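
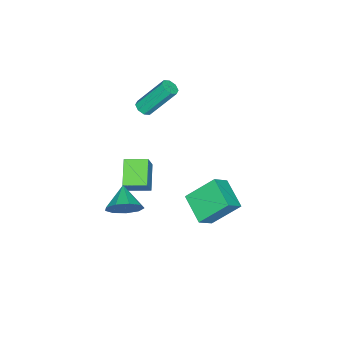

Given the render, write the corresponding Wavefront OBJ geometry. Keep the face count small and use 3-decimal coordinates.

v 1.827 -1.139 -3.23
v 2.396 -1.268 -2.467
v 0.813 -1.821 -2.59
v 2.059 -0.708 -2.404
v 1.613 -0.349 -2.727
v 1.268 -0.36 -3.285
v 1.184 -0.735 -3.818
v 1.401 -1.299 -4.075
v 1.818 -1.787 -3.937
v 2.238 -1.973 -3.468
v 2.467 -1.767 -2.888
v 0.2 4.303 -1.659
v -0.687 3.05 -1.054
v 1.017 4.061 -0.964
v 0.13 2.808 -0.358
v 0.95 3.152 -2.942
v 0.063 1.899 -2.336
v 1.767 2.91 -2.246
v 0.88 1.657 -1.641
v -0.713 -2.56 -4.784
v -1.886 -3.185 -3.968
v -1.211 -1.454 -4.653
v -2.385 -2.08 -3.838
v -0.015 -2.38 -3.642
v -1.189 -3.006 -2.827
v -0.514 -1.275 -3.512
v -1.687 -1.9 -2.696
v -1.771 -2.178 1.213
v -1.354 -1.905 1.17
v -1.933 -0.75 2.863
v -2.349 -1.022 2.907
v -1.646 -1.759 0.97
v -2.225 -0.604 2.664
v -2.011 -1.858 0.913
v -2.59 -0.703 2.606
v -2.235 -2.144 1.032
v -2.814 -0.989 2.725
v -2.187 -2.45 1.257
v -2.766 -1.295 2.95
v -1.895 -2.596 1.456
v -2.474 -1.441 3.15
v -1.53 -2.497 1.514
v -2.109 -1.342 3.207
v -1.306 -2.211 1.395
v -1.885 -1.056 3.088
f 2 1 4
f 2 4 3
f 4 1 5
f 4 5 3
f 5 1 6
f 5 6 3
f 6 1 7
f 6 7 3
f 7 1 8
f 7 8 3
f 8 1 9
f 8 9 3
f 9 1 10
f 9 10 3
f 10 1 11
f 10 11 3
f 11 1 2
f 11 2 3
f 13 15 12
f 16 13 12
f 12 15 14
f 14 16 12
f 13 19 15
f 17 13 16
f 17 19 13
f 15 19 14
f 18 16 14
f 14 19 18
f 18 17 16
f 19 17 18
f 21 23 20
f 24 21 20
f 20 23 22
f 22 24 20
f 21 27 23
f 25 21 24
f 25 27 21
f 23 27 22
f 26 24 22
f 22 27 26
f 26 25 24
f 27 25 26
f 29 28 32
f 29 32 30
f 30 32 33
f 30 33 31
f 32 28 34
f 32 34 33
f 33 34 35
f 33 35 31
f 34 28 36
f 34 36 35
f 35 36 37
f 35 37 31
f 36 28 38
f 36 38 37
f 37 38 39
f 37 39 31
f 38 28 40
f 38 40 39
f 39 40 41
f 39 41 31
f 40 28 42
f 40 42 41
f 41 42 43
f 41 43 31
f 42 28 44
f 42 44 43
f 43 44 45
f 43 45 31
f 44 28 29
f 44 29 45
f 45 29 30
f 45 30 31



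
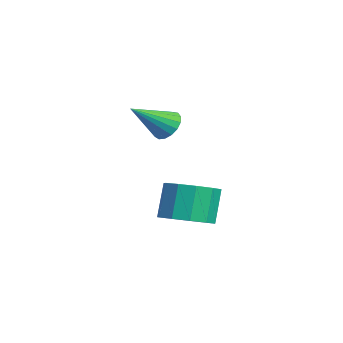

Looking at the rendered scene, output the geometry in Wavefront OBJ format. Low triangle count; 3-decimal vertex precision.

v 0.143 3.531 -3.132
v 1.057 4.091 -2.934
v 0.51 4.45 -1.43
v -0.403 3.889 -1.628
v 0.606 4.515 -3.199
v 0.059 4.874 -1.695
v -0.022 4.564 -3.438
v -0.568 4.922 -1.934
v -0.586 4.217 -3.561
v -1.133 4.576 -2.057
v -0.872 3.609 -3.52
v -1.419 3.968 -2.016
v -0.77 2.97 -3.33
v -1.317 3.329 -1.826
v -0.319 2.546 -3.065
v -0.866 2.905 -1.561
v 0.308 2.498 -2.826
v -0.238 2.856 -1.322
v 0.873 2.844 -2.703
v 0.326 3.203 -1.199
v 1.159 3.452 -2.744
v 0.612 3.811 -1.24
v -0.429 2.953 1.486
v 0.085 2.763 1.019
v 0.009 1.507 2.554
v 0.246 2.974 1.238
v 0.253 3.18 1.514
v 0.104 3.334 1.784
v -0.168 3.401 1.985
v -0.5 3.365 2.072
v -0.815 3.234 2.025
v -1.042 3.039 1.854
v -1.129 2.824 1.599
v -1.055 2.639 1.318
v -0.838 2.525 1.075
v -0.528 2.509 0.927
v -0.194 2.595 0.906
f 2 1 5
f 2 5 3
f 3 5 6
f 3 6 4
f 5 1 7
f 5 7 6
f 6 7 8
f 6 8 4
f 7 1 9
f 7 9 8
f 8 9 10
f 8 10 4
f 9 1 11
f 9 11 10
f 10 11 12
f 10 12 4
f 11 1 13
f 11 13 12
f 12 13 14
f 12 14 4
f 13 1 15
f 13 15 14
f 14 15 16
f 14 16 4
f 15 1 17
f 15 17 16
f 16 17 18
f 16 18 4
f 17 1 19
f 17 19 18
f 18 19 20
f 18 20 4
f 19 1 21
f 19 21 20
f 20 21 22
f 20 22 4
f 21 1 2
f 21 2 22
f 22 2 3
f 22 3 4
f 24 23 26
f 24 26 25
f 26 23 27
f 26 27 25
f 27 23 28
f 27 28 25
f 28 23 29
f 28 29 25
f 29 23 30
f 29 30 25
f 30 23 31
f 30 31 25
f 31 23 32
f 31 32 25
f 32 23 33
f 32 33 25
f 33 23 34
f 33 34 25
f 34 23 35
f 34 35 25
f 35 23 36
f 35 36 25
f 36 23 37
f 36 37 25
f 37 23 24
f 37 24 25



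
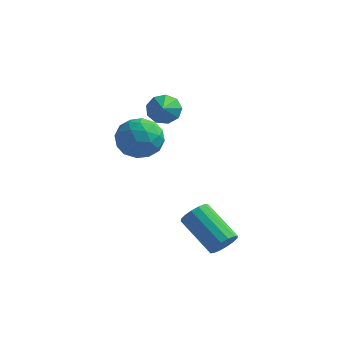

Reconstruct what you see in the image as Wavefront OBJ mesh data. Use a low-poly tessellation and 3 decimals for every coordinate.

v -1.506 0.441 -1.347
v -0.387 0.727 -1.418
v -1.033 -1.227 -0.642
v 0.086 -0.941 -0.713
v -0.6 -0.41 0.053
v -0.892 0.621 -0.383
v -0.528 -1.121 -1.677
v -0.82 -0.09 -2.113
v 0.217 -0.238 -1.622
v 0.173 0.202 -0.553
v -1.593 -0.702 -1.507
v -1.637 -0.262 -0.438
v -0.988 0.73 -1.444
v -0.432 -1.23 -0.616
v -0.835 -0.918 -0.165
v -0.178 -0.75 -0.207
v -1.284 0.668 -0.836
v -0.627 0.836 -0.878
v -0.752 0.168 -0.013
v -0.793 -1.336 -1.182
v -0.136 -1.168 -1.224
v -1.242 0.25 -1.853
v -0.585 0.418 -1.895
v -0.668 -0.668 -2.047
v 0.024 0.332 -1.606
v 0.302 -0.649 -1.192
v -0.058 -0.755 -1.759
v -0.23 -0.149 -2.015
v -0.002 0.59 -0.978
v 0.276 -0.39 -0.564
v -0.126 -0.079 -0.114
v -0.298 0.527 -0.37
v 0.353 0.023 -1.098
v -1.696 -0.11 -1.496
v -1.418 -1.09 -1.082
v -1.122 -1.027 -1.69
v -1.294 -0.421 -1.946
v -1.722 0.149 -0.868
v -1.444 -0.832 -0.454
v -1.19 -0.351 -0.045
v -1.362 0.255 -0.301
v -1.773 -0.523 -0.962
v 4.487 -3.563 -4.396
v 4.845 -2.947 -4.293
v 3.21 -2.18 -3.221
v 2.853 -2.797 -3.324
v 4.658 -2.898 -4.612
v 3.023 -2.131 -3.54
v 4.426 -3.028 -4.873
v 2.791 -2.261 -3.801
v 4.211 -3.301 -5.006
v 2.576 -2.534 -3.935
v 4.069 -3.644 -4.976
v 2.434 -2.877 -3.905
v 4.04 -3.966 -4.791
v 2.405 -3.199 -3.719
v 4.13 -4.18 -4.499
v 2.495 -3.413 -3.427
v 4.317 -4.229 -4.18
v 2.682 -3.462 -3.108
v 4.549 -4.099 -3.919
v 2.914 -3.332 -2.847
v 4.764 -3.826 -3.785
v 3.129 -3.059 -2.714
v 4.906 -3.483 -3.815
v 3.271 -2.716 -2.744
v 4.935 -3.161 -4.001
v 3.3 -2.394 -2.929
v 0.608 -0.666 1.321
v 1.29 -0.67 0.943
v 1.032 -1.814 2.099
v 1.324 -0.363 1.377
v 1.023 -0.197 1.786
v 0.528 -0.251 1.976
v 0.07 -0.499 1.86
v -0.136 -0.826 1.492
v 0.006 -1.077 1.043
v 0.429 -1.137 0.725
v 0.937 -0.976 0.685
f 1 38 17
f 38 12 41
f 17 41 6
f 38 41 17
f 1 17 13
f 17 6 18
f 13 18 2
f 17 18 13
f 1 13 22
f 13 2 23
f 22 23 8
f 13 23 22
f 1 22 34
f 22 8 37
f 34 37 11
f 22 37 34
f 1 34 38
f 34 11 42
f 38 42 12
f 34 42 38
f 2 18 29
f 18 6 32
f 29 32 10
f 18 32 29
f 6 41 19
f 41 12 40
f 19 40 5
f 41 40 19
f 12 42 39
f 42 11 35
f 39 35 3
f 42 35 39
f 11 37 36
f 37 8 24
f 36 24 7
f 37 24 36
f 8 23 28
f 23 2 25
f 28 25 9
f 23 25 28
f 4 30 16
f 30 10 31
f 16 31 5
f 30 31 16
f 4 16 14
f 16 5 15
f 14 15 3
f 16 15 14
f 4 14 21
f 14 3 20
f 21 20 7
f 14 20 21
f 4 21 26
f 21 7 27
f 26 27 9
f 21 27 26
f 4 26 30
f 26 9 33
f 30 33 10
f 26 33 30
f 5 31 19
f 31 10 32
f 19 32 6
f 31 32 19
f 3 15 39
f 15 5 40
f 39 40 12
f 15 40 39
f 7 20 36
f 20 3 35
f 36 35 11
f 20 35 36
f 9 27 28
f 27 7 24
f 28 24 8
f 27 24 28
f 10 33 29
f 33 9 25
f 29 25 2
f 33 25 29
f 44 43 47
f 44 47 45
f 45 47 48
f 45 48 46
f 47 43 49
f 47 49 48
f 48 49 50
f 48 50 46
f 49 43 51
f 49 51 50
f 50 51 52
f 50 52 46
f 51 43 53
f 51 53 52
f 52 53 54
f 52 54 46
f 53 43 55
f 53 55 54
f 54 55 56
f 54 56 46
f 55 43 57
f 55 57 56
f 56 57 58
f 56 58 46
f 57 43 59
f 57 59 58
f 58 59 60
f 58 60 46
f 59 43 61
f 59 61 60
f 60 61 62
f 60 62 46
f 61 43 63
f 61 63 62
f 62 63 64
f 62 64 46
f 63 43 65
f 63 65 64
f 64 65 66
f 64 66 46
f 65 43 67
f 65 67 66
f 66 67 68
f 66 68 46
f 67 43 44
f 67 44 68
f 68 44 45
f 68 45 46
f 70 69 72
f 70 72 71
f 72 69 73
f 72 73 71
f 73 69 74
f 73 74 71
f 74 69 75
f 74 75 71
f 75 69 76
f 75 76 71
f 76 69 77
f 76 77 71
f 77 69 78
f 77 78 71
f 78 69 79
f 78 79 71
f 79 69 70
f 79 70 71



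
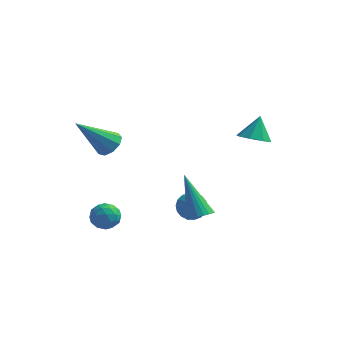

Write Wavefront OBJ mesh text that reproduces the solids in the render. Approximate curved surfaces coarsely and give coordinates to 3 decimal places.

v -2.244 -1.96 2.379
v -1.76 -1.852 2.814
v -3.396 -2.76 3.861
v -2.033 -1.493 2.795
v -2.405 -1.353 2.582
v -2.702 -1.497 2.273
v -2.785 -1.857 2.015
v -2.615 -2.266 1.926
v -2.271 -2.532 2.05
v -1.915 -2.53 2.327
v -1.713 -2.262 2.629
v 2.732 2.133 1.18
v 3.488 2.092 1.12
v 2.848 2.727 2.24
v 3.272 2.573 0.875
v 2.739 2.796 0.808
v 2.202 2.631 0.96
v 1.975 2.175 1.24
v 2.192 1.694 1.486
v 2.725 1.471 1.552
v 3.262 1.635 1.401
v 1.489 -1.66 -1.426
v 2.007 -1.694 -1.125
v 0.531 -0.76 0.326
v 2.024 -1.469 -1.232
v 1.948 -1.277 -1.372
v 1.792 -1.152 -1.521
v 1.585 -1.114 -1.654
v 1.36 -1.171 -1.748
v 1.158 -1.312 -1.786
v 1.014 -1.514 -1.761
v 0.951 -1.741 -1.679
v 0.981 -1.954 -1.552
v 1.099 -2.116 -1.404
v 1.285 -2.2 -1.26
v 1.506 -2.19 -1.144
v 1.724 -2.089 -1.077
v 1.901 -1.913 -1.07
v -2.389 -2.283 -0.962
v -1.762 -2.282 -1.26
v -2.718 -3.098 -1.66
v -2.091 -3.097 -1.958
v -2.166 -3.328 -1.308
v -1.963 -2.824 -0.876
v -2.517 -2.556 -2.044
v -2.314 -2.052 -1.612
v -1.841 -2.45 -1.928
v -1.624 -2.928 -1.473
v -2.856 -2.452 -1.447
v -2.639 -2.93 -0.992
v -2.046 -2.211 -1.05
v -2.434 -3.169 -1.87
v -2.478 -3.305 -1.488
v -2.109 -3.304 -1.663
v -2.164 -2.53 -0.824
v -1.796 -2.529 -0.999
v -2.034 -3.144 -1.027
v -2.684 -2.851 -1.921
v -2.316 -2.85 -2.096
v -2.371 -2.076 -1.257
v -2.002 -2.075 -1.432
v -2.446 -2.236 -1.893
v -1.724 -2.309 -1.617
v -1.918 -2.788 -2.028
v -2.169 -2.47 -2.078
v -2.049 -2.174 -1.825
v -1.597 -2.59 -1.35
v -1.791 -3.069 -1.76
v -1.835 -3.205 -1.378
v -1.715 -2.908 -1.125
v -1.644 -2.689 -1.743
v -2.689 -2.311 -1.16
v -2.883 -2.79 -1.57
v -2.765 -2.472 -1.795
v -2.645 -2.175 -1.542
v -2.562 -2.592 -0.892
v -2.756 -3.071 -1.303
v -2.431 -3.206 -1.095
v -2.311 -2.91 -0.842
v -2.836 -2.691 -1.177
v 0.486 0.564 -2.422
v 0.922 0.47 -2.974
v 1.194 -0.284 -1.718
v 1.056 0.711 -2.819
v 1.077 0.922 -2.585
v 0.981 1.063 -2.319
v 0.787 1.105 -2.073
v 0.533 1.039 -1.896
v 0.27 0.88 -1.824
v 0.05 0.658 -1.87
v -0.084 0.418 -2.025
v -0.105 0.206 -2.259
v -0.009 0.066 -2.525
v 0.185 0.024 -2.771
v 0.439 0.089 -2.947
v 0.702 0.248 -3.02
f 2 1 4
f 2 4 3
f 4 1 5
f 4 5 3
f 5 1 6
f 5 6 3
f 6 1 7
f 6 7 3
f 7 1 8
f 7 8 3
f 8 1 9
f 8 9 3
f 9 1 10
f 9 10 3
f 10 1 11
f 10 11 3
f 11 1 2
f 11 2 3
f 13 12 15
f 13 15 14
f 15 12 16
f 15 16 14
f 16 12 17
f 16 17 14
f 17 12 18
f 17 18 14
f 18 12 19
f 18 19 14
f 19 12 20
f 19 20 14
f 20 12 21
f 20 21 14
f 21 12 13
f 21 13 14
f 23 22 25
f 23 25 24
f 25 22 26
f 25 26 24
f 26 22 27
f 26 27 24
f 27 22 28
f 27 28 24
f 28 22 29
f 28 29 24
f 29 22 30
f 29 30 24
f 30 22 31
f 30 31 24
f 31 22 32
f 31 32 24
f 32 22 33
f 32 33 24
f 33 22 34
f 33 34 24
f 34 22 35
f 34 35 24
f 35 22 36
f 35 36 24
f 36 22 37
f 36 37 24
f 37 22 38
f 37 38 24
f 38 22 23
f 38 23 24
f 39 76 55
f 76 50 79
f 55 79 44
f 76 79 55
f 39 55 51
f 55 44 56
f 51 56 40
f 55 56 51
f 39 51 60
f 51 40 61
f 60 61 46
f 51 61 60
f 39 60 72
f 60 46 75
f 72 75 49
f 60 75 72
f 39 72 76
f 72 49 80
f 76 80 50
f 72 80 76
f 40 56 67
f 56 44 70
f 67 70 48
f 56 70 67
f 44 79 57
f 79 50 78
f 57 78 43
f 79 78 57
f 50 80 77
f 80 49 73
f 77 73 41
f 80 73 77
f 49 75 74
f 75 46 62
f 74 62 45
f 75 62 74
f 46 61 66
f 61 40 63
f 66 63 47
f 61 63 66
f 42 68 54
f 68 48 69
f 54 69 43
f 68 69 54
f 42 54 52
f 54 43 53
f 52 53 41
f 54 53 52
f 42 52 59
f 52 41 58
f 59 58 45
f 52 58 59
f 42 59 64
f 59 45 65
f 64 65 47
f 59 65 64
f 42 64 68
f 64 47 71
f 68 71 48
f 64 71 68
f 43 69 57
f 69 48 70
f 57 70 44
f 69 70 57
f 41 53 77
f 53 43 78
f 77 78 50
f 53 78 77
f 45 58 74
f 58 41 73
f 74 73 49
f 58 73 74
f 47 65 66
f 65 45 62
f 66 62 46
f 65 62 66
f 48 71 67
f 71 47 63
f 67 63 40
f 71 63 67
f 82 81 84
f 82 84 83
f 84 81 85
f 84 85 83
f 85 81 86
f 85 86 83
f 86 81 87
f 86 87 83
f 87 81 88
f 87 88 83
f 88 81 89
f 88 89 83
f 89 81 90
f 89 90 83
f 90 81 91
f 90 91 83
f 91 81 92
f 91 92 83
f 92 81 93
f 92 93 83
f 93 81 94
f 93 94 83
f 94 81 95
f 94 95 83
f 95 81 96
f 95 96 83
f 96 81 82
f 96 82 83



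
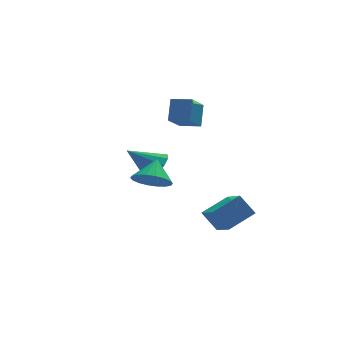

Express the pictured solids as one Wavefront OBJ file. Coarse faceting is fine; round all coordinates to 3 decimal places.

v 2.411 -3.346 -2.436
v 2.464 -5.227 -1.335
v 1.776 -2.775 -1.429
v 1.828 -4.656 -0.329
v 3.892 -2.904 -1.751
v 3.944 -4.785 -0.651
v 3.256 -2.333 -0.745
v 3.309 -4.214 0.356
v 0.39 0.832 0.186
v 0.889 0.407 0.901
v -1.07 1.148 1.394
v 1.018 0.938 0.918
v 0.947 1.435 0.703
v 0.7 1.741 0.324
v 0.354 1.759 -0.099
v 0.019 1.482 -0.431
v -0.198 0.999 -0.567
v -0.228 0.463 -0.464
v -0.063 0.045 -0.154
v 0.247 -0.124 0.263
v 0.601 0.011 0.657
v 1.122 1.212 3.259
v 1.463 1.992 4.396
v 2.045 2.383 2.18
v 2.385 3.162 3.317
v 2.095 0.578 3.403
v 2.435 1.357 4.54
v 3.017 1.748 2.324
v 3.358 2.528 3.461
v -1.118 -4.164 2.019
v -0.171 -4.253 1.596
v -0.602 -3.256 2.981
v -0.356 -3.9 1.362
v -0.691 -3.598 1.257
v -1.111 -3.409 1.303
v -1.532 -3.369 1.491
v -1.871 -3.487 1.784
v -2.061 -3.739 2.122
v -2.064 -4.075 2.441
v -1.879 -4.428 2.676
v -1.544 -4.73 2.78
v -1.124 -4.919 2.734
v -0.703 -4.959 2.546
v -0.364 -4.841 2.254
v -0.174 -4.589 1.915
f 2 4 1
f 5 2 1
f 1 4 3
f 3 5 1
f 2 8 4
f 6 2 5
f 6 8 2
f 4 8 3
f 7 5 3
f 3 8 7
f 7 6 5
f 8 6 7
f 10 9 12
f 10 12 11
f 12 9 13
f 12 13 11
f 13 9 14
f 13 14 11
f 14 9 15
f 14 15 11
f 15 9 16
f 15 16 11
f 16 9 17
f 16 17 11
f 17 9 18
f 17 18 11
f 18 9 19
f 18 19 11
f 19 9 20
f 19 20 11
f 20 9 21
f 20 21 11
f 21 9 10
f 21 10 11
f 23 25 22
f 26 23 22
f 22 25 24
f 24 26 22
f 23 29 25
f 27 23 26
f 27 29 23
f 25 29 24
f 28 26 24
f 24 29 28
f 28 27 26
f 29 27 28
f 31 30 33
f 31 33 32
f 33 30 34
f 33 34 32
f 34 30 35
f 34 35 32
f 35 30 36
f 35 36 32
f 36 30 37
f 36 37 32
f 37 30 38
f 37 38 32
f 38 30 39
f 38 39 32
f 39 30 40
f 39 40 32
f 40 30 41
f 40 41 32
f 41 30 42
f 41 42 32
f 42 30 43
f 42 43 32
f 43 30 44
f 43 44 32
f 44 30 45
f 44 45 32
f 45 30 31
f 45 31 32



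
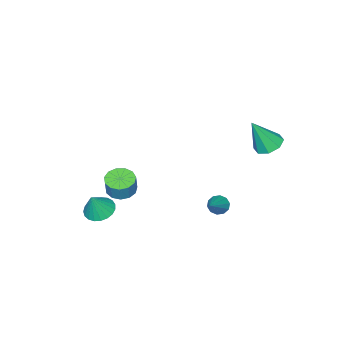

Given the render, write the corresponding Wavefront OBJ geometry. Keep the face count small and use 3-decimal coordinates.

v -3.172 3.046 2.608
v -2.556 3.545 2.5
v -2.468 2.534 4.252
v -3.027 3.813 2.785
v -3.583 3.631 2.966
v -3.898 3.107 2.938
v -3.788 2.547 2.717
v -3.317 2.279 2.431
v -2.761 2.46 2.25
v -2.446 2.985 2.278
v 2.784 -2.478 -1.5
v 3.254 -3.101 -1.716
v 3.356 -2.462 -0.3
v 3.441 -2.836 -1.809
v 3.515 -2.51 -1.848
v 3.462 -2.178 -1.827
v 3.291 -1.898 -1.75
v 3.034 -1.718 -1.629
v 2.732 -1.67 -1.486
v 2.44 -1.761 -1.346
v 2.207 -1.976 -1.232
v 2.074 -2.278 -1.165
v 2.064 -2.615 -1.155
v 2.178 -2.927 -1.206
v 2.397 -3.163 -1.307
v 2.683 -3.279 -1.442
v 2.986 -3.257 -1.586
v -0.445 2.247 -0.674
v -0.138 1.806 -0.83
v 0.965 2.853 0.394
v -0.078 2.063 -1.054
v -0.159 2.39 -1.133
v -0.349 2.663 -1.037
v -0.576 2.777 -0.801
v -0.753 2.689 -0.517
v -0.813 2.432 -0.293
v -0.732 2.105 -0.214
v -0.542 1.832 -0.311
v -0.315 1.718 -0.546
v 0.204 -3.428 -1.944
v 0.615 -4.103 -1.937
v 0.886 -3.927 -0.949
v 0.476 -3.252 -0.956
v 0.897 -3.785 -2.071
v 1.169 -3.61 -1.083
v 0.959 -3.355 -2.165
v 1.231 -3.179 -1.176
v 0.782 -2.947 -2.188
v 1.053 -2.772 -1.2
v 0.421 -2.692 -2.134
v 0.692 -2.517 -1.146
v -0.009 -2.671 -2.02
v 0.263 -2.495 -1.032
v -0.371 -2.89 -1.882
v -0.099 -2.714 -0.893
v -0.55 -3.28 -1.763
v -0.279 -3.104 -0.775
v -0.49 -3.716 -1.702
v -0.219 -3.541 -0.714
v -0.21 -4.062 -1.718
v 0.062 -3.886 -0.73
v 0.202 -4.206 -1.806
v 0.474 -4.03 -0.817
f 2 1 4
f 2 4 3
f 4 1 5
f 4 5 3
f 5 1 6
f 5 6 3
f 6 1 7
f 6 7 3
f 7 1 8
f 7 8 3
f 8 1 9
f 8 9 3
f 9 1 10
f 9 10 3
f 10 1 2
f 10 2 3
f 12 11 14
f 12 14 13
f 14 11 15
f 14 15 13
f 15 11 16
f 15 16 13
f 16 11 17
f 16 17 13
f 17 11 18
f 17 18 13
f 18 11 19
f 18 19 13
f 19 11 20
f 19 20 13
f 20 11 21
f 20 21 13
f 21 11 22
f 21 22 13
f 22 11 23
f 22 23 13
f 23 11 24
f 23 24 13
f 24 11 25
f 24 25 13
f 25 11 26
f 25 26 13
f 26 11 27
f 26 27 13
f 27 11 12
f 27 12 13
f 29 28 31
f 29 31 30
f 31 28 32
f 31 32 30
f 32 28 33
f 32 33 30
f 33 28 34
f 33 34 30
f 34 28 35
f 34 35 30
f 35 28 36
f 35 36 30
f 36 28 37
f 36 37 30
f 37 28 38
f 37 38 30
f 38 28 39
f 38 39 30
f 39 28 29
f 39 29 30
f 41 40 44
f 41 44 42
f 42 44 45
f 42 45 43
f 44 40 46
f 44 46 45
f 45 46 47
f 45 47 43
f 46 40 48
f 46 48 47
f 47 48 49
f 47 49 43
f 48 40 50
f 48 50 49
f 49 50 51
f 49 51 43
f 50 40 52
f 50 52 51
f 51 52 53
f 51 53 43
f 52 40 54
f 52 54 53
f 53 54 55
f 53 55 43
f 54 40 56
f 54 56 55
f 55 56 57
f 55 57 43
f 56 40 58
f 56 58 57
f 57 58 59
f 57 59 43
f 58 40 60
f 58 60 59
f 59 60 61
f 59 61 43
f 60 40 62
f 60 62 61
f 61 62 63
f 61 63 43
f 62 40 41
f 62 41 63
f 63 41 42
f 63 42 43



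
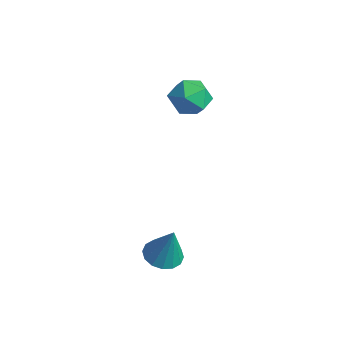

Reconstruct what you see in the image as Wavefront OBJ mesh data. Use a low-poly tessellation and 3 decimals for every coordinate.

v 1.976 -3.18 -1.022
v 2.539 -2.919 -1.218
v 2.384 -3.06 0.302
v 2.331 -2.658 -1.178
v 2.028 -2.536 -1.096
v 1.711 -2.587 -0.994
v 1.466 -2.797 -0.899
v 1.357 -3.109 -0.838
v 1.414 -3.44 -0.825
v 1.622 -3.702 -0.866
v 1.925 -3.824 -0.948
v 2.242 -3.773 -1.05
v 2.487 -3.563 -1.144
v 2.596 -3.251 -1.206
v -1.566 1.245 2.009
v -1.138 0.56 2.063
v -2.662 0.58 2.277
v -2.234 -0.105 2.331
v -2.147 0.472 2.893
v -1.47 0.883 2.727
v -2.33 0.257 1.613
v -1.653 0.668 1.447
v -1.61 -0.051 1.819
v -1.497 0.082 2.609
v -2.303 1.058 1.731
v -2.19 1.191 2.521
f 2 1 4
f 2 4 3
f 4 1 5
f 4 5 3
f 5 1 6
f 5 6 3
f 6 1 7
f 6 7 3
f 7 1 8
f 7 8 3
f 8 1 9
f 8 9 3
f 9 1 10
f 9 10 3
f 10 1 11
f 10 11 3
f 11 1 12
f 11 12 3
f 12 1 13
f 12 13 3
f 13 1 14
f 13 14 3
f 14 1 2
f 14 2 3
f 15 26 20
f 15 20 16
f 15 16 22
f 15 22 25
f 15 25 26
f 16 20 24
f 20 26 19
f 26 25 17
f 25 22 21
f 22 16 23
f 18 24 19
f 18 19 17
f 18 17 21
f 18 21 23
f 18 23 24
f 19 24 20
f 17 19 26
f 21 17 25
f 23 21 22
f 24 23 16



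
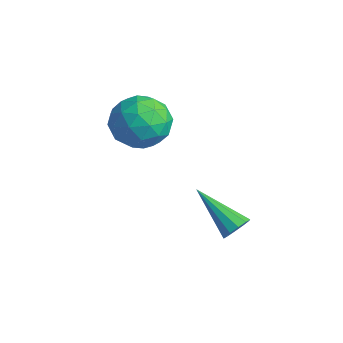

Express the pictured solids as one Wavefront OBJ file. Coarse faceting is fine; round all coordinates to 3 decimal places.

v -2.705 -1.693 1.649
v -2.19 -2.29 1.07
v -4.05 -2.33 1.11
v -3.535 -2.927 0.531
v -3.511 -3.047 1.501
v -2.68 -2.653 1.834
v -3.56 -1.967 0.346
v -2.729 -1.573 0.679
v -2.719 -2.459 0.264
v -2.689 -3.126 0.978
v -3.551 -1.494 1.202
v -3.521 -2.161 1.916
v -2.33 -1.936 1.406
v -3.91 -2.684 0.774
v -3.896 -2.755 1.344
v -3.594 -3.106 1.003
v -2.617 -2.149 1.856
v -2.315 -2.5 1.515
v -3.091 -2.945 1.769
v -3.925 -2.12 0.665
v -3.623 -2.471 0.324
v -2.646 -1.514 1.177
v -2.344 -1.865 0.836
v -3.149 -1.675 0.411
v -2.338 -2.386 0.593
v -3.128 -2.76 0.276
v -3.143 -2.196 0.167
v -2.654 -1.964 0.363
v -2.32 -2.778 1.012
v -3.11 -3.152 0.696
v -3.096 -3.223 1.266
v -2.608 -2.991 1.462
v -2.631 -2.877 0.539
v -3.13 -1.468 1.484
v -3.92 -1.842 1.168
v -3.632 -1.629 0.718
v -3.144 -1.397 0.914
v -3.112 -1.86 1.904
v -3.902 -2.234 1.587
v -3.586 -2.656 1.817
v -3.097 -2.424 2.013
v -3.609 -1.743 1.641
v -0.275 -0.918 -2.296
v -0.035 -1.317 -2.113
v -1.705 -1.342 -1.344
v 0.02 -1.078 -1.925
v -0.038 -0.778 -1.878
v -0.186 -0.532 -1.991
v -0.368 -0.433 -2.22
v -0.514 -0.519 -2.479
v -0.569 -0.758 -2.667
v -0.511 -1.058 -2.714
v -0.363 -1.304 -2.601
v -0.181 -1.404 -2.371
f 1 38 17
f 38 12 41
f 17 41 6
f 38 41 17
f 1 17 13
f 17 6 18
f 13 18 2
f 17 18 13
f 1 13 22
f 13 2 23
f 22 23 8
f 13 23 22
f 1 22 34
f 22 8 37
f 34 37 11
f 22 37 34
f 1 34 38
f 34 11 42
f 38 42 12
f 34 42 38
f 2 18 29
f 18 6 32
f 29 32 10
f 18 32 29
f 6 41 19
f 41 12 40
f 19 40 5
f 41 40 19
f 12 42 39
f 42 11 35
f 39 35 3
f 42 35 39
f 11 37 36
f 37 8 24
f 36 24 7
f 37 24 36
f 8 23 28
f 23 2 25
f 28 25 9
f 23 25 28
f 4 30 16
f 30 10 31
f 16 31 5
f 30 31 16
f 4 16 14
f 16 5 15
f 14 15 3
f 16 15 14
f 4 14 21
f 14 3 20
f 21 20 7
f 14 20 21
f 4 21 26
f 21 7 27
f 26 27 9
f 21 27 26
f 4 26 30
f 26 9 33
f 30 33 10
f 26 33 30
f 5 31 19
f 31 10 32
f 19 32 6
f 31 32 19
f 3 15 39
f 15 5 40
f 39 40 12
f 15 40 39
f 7 20 36
f 20 3 35
f 36 35 11
f 20 35 36
f 9 27 28
f 27 7 24
f 28 24 8
f 27 24 28
f 10 33 29
f 33 9 25
f 29 25 2
f 33 25 29
f 44 43 46
f 44 46 45
f 46 43 47
f 46 47 45
f 47 43 48
f 47 48 45
f 48 43 49
f 48 49 45
f 49 43 50
f 49 50 45
f 50 43 51
f 50 51 45
f 51 43 52
f 51 52 45
f 52 43 53
f 52 53 45
f 53 43 54
f 53 54 45
f 54 43 44
f 54 44 45



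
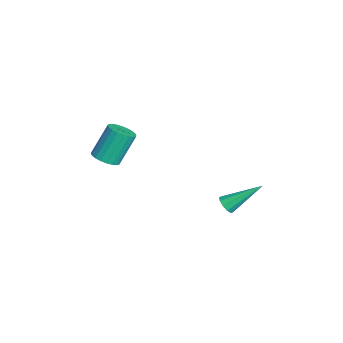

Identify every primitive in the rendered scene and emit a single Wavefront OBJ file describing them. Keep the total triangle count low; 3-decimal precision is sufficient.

v 3.416 1.937 -1.856
v 3.611 2.212 -2.239
v 3.444 3.523 -0.704
v 3.297 2.23 -2.256
v 3.028 2.137 -2.121
v 2.907 1.967 -1.884
v 2.981 1.786 -1.637
v 3.22 1.663 -1.473
v 3.535 1.644 -1.456
v 3.803 1.738 -1.592
v 3.924 1.908 -1.828
v 3.85 2.089 -2.075
v 1.933 -3.175 0.606
v 2.312 -3.63 0.961
v 1.885 -2.84 2.428
v 1.507 -2.385 2.074
v 2.503 -3.423 0.906
v 2.077 -2.634 2.373
v 2.596 -3.174 0.798
v 2.169 -2.384 2.266
v 2.574 -2.925 0.658
v 2.148 -2.135 2.125
v 2.442 -2.719 0.509
v 2.015 -1.929 1.976
v 2.221 -2.591 0.376
v 1.795 -1.802 1.844
v 1.951 -2.565 0.284
v 1.524 -1.776 1.751
v 1.678 -2.644 0.247
v 1.251 -1.855 1.714
v 1.449 -2.815 0.272
v 1.022 -2.026 1.739
v 1.303 -3.048 0.355
v 0.877 -2.259 1.822
v 1.267 -3.303 0.482
v 0.84 -2.514 1.949
v 1.346 -3.536 0.63
v 0.919 -2.746 2.097
v 1.526 -3.706 0.774
v 1.1 -2.917 2.241
v 1.777 -3.784 0.889
v 1.35 -2.995 2.356
v 2.055 -3.757 0.955
v 1.628 -2.968 2.423
f 2 1 4
f 2 4 3
f 4 1 5
f 4 5 3
f 5 1 6
f 5 6 3
f 6 1 7
f 6 7 3
f 7 1 8
f 7 8 3
f 8 1 9
f 8 9 3
f 9 1 10
f 9 10 3
f 10 1 11
f 10 11 3
f 11 1 12
f 11 12 3
f 12 1 2
f 12 2 3
f 14 13 17
f 14 17 15
f 15 17 18
f 15 18 16
f 17 13 19
f 17 19 18
f 18 19 20
f 18 20 16
f 19 13 21
f 19 21 20
f 20 21 22
f 20 22 16
f 21 13 23
f 21 23 22
f 22 23 24
f 22 24 16
f 23 13 25
f 23 25 24
f 24 25 26
f 24 26 16
f 25 13 27
f 25 27 26
f 26 27 28
f 26 28 16
f 27 13 29
f 27 29 28
f 28 29 30
f 28 30 16
f 29 13 31
f 29 31 30
f 30 31 32
f 30 32 16
f 31 13 33
f 31 33 32
f 32 33 34
f 32 34 16
f 33 13 35
f 33 35 34
f 34 35 36
f 34 36 16
f 35 13 37
f 35 37 36
f 36 37 38
f 36 38 16
f 37 13 39
f 37 39 38
f 38 39 40
f 38 40 16
f 39 13 41
f 39 41 40
f 40 41 42
f 40 42 16
f 41 13 43
f 41 43 42
f 42 43 44
f 42 44 16
f 43 13 14
f 43 14 44
f 44 14 15
f 44 15 16



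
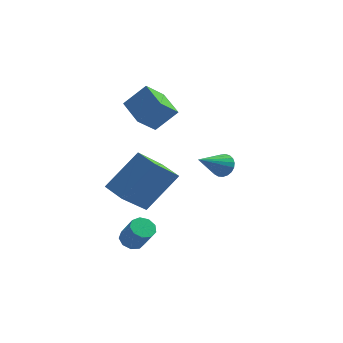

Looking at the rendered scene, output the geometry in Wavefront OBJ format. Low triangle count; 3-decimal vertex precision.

v -3.613 -3.031 -2.778
v -3.273 -3.336 -3.085
v -2.767 -3.774 -2.089
v -3.107 -3.469 -1.782
v -3.118 -3 -3.016
v -2.612 -3.438 -2.02
v -3.195 -2.679 -2.836
v -2.688 -3.117 -1.84
v -3.467 -2.522 -2.628
v -2.961 -2.96 -1.633
v -3.808 -2.604 -2.491
v -3.301 -3.042 -1.495
v -4.057 -2.885 -2.488
v -3.551 -3.323 -1.492
v -4.099 -3.235 -2.62
v -3.593 -3.673 -1.625
v -3.914 -3.489 -2.827
v -3.407 -3.927 -1.831
v -3.588 -3.529 -3.01
v -3.081 -3.967 -2.014
v -0.204 -2.007 1.04
v 0.179 -1.99 1.449
v -1.056 -2.993 1.88
v 0.036 -1.816 1.509
v -0.148 -1.675 1.488
v -0.342 -1.591 1.389
v -0.512 -1.579 1.231
v -0.629 -1.641 1.039
v -0.672 -1.767 0.848
v -0.635 -1.934 0.69
v -0.523 -2.113 0.592
v -0.356 -2.274 0.572
v -0.163 -2.389 0.633
v 0.023 -2.438 0.765
v 0.17 -2.412 0.944
v 0.252 -2.316 1.139
v 0.255 -2.167 1.318
v -3.082 -2.731 -1.242
v -3.866 -3.855 0.03
v -3.837 -2.008 -1.069
v -4.622 -3.132 0.203
v -1.918 -1.868 0.237
v -2.703 -2.992 1.509
v -2.674 -1.145 0.41
v -3.458 -2.269 1.682
v -3.883 0.552 1.829
v -2.986 0.834 2.755
v -4.624 1.693 2.199
v -3.727 1.975 3.126
v -3.253 1.225 1.014
v -2.356 1.507 1.941
v -3.994 2.366 1.385
v -3.097 2.648 2.311
f 2 1 5
f 2 5 3
f 3 5 6
f 3 6 4
f 5 1 7
f 5 7 6
f 6 7 8
f 6 8 4
f 7 1 9
f 7 9 8
f 8 9 10
f 8 10 4
f 9 1 11
f 9 11 10
f 10 11 12
f 10 12 4
f 11 1 13
f 11 13 12
f 12 13 14
f 12 14 4
f 13 1 15
f 13 15 14
f 14 15 16
f 14 16 4
f 15 1 17
f 15 17 16
f 16 17 18
f 16 18 4
f 17 1 19
f 17 19 18
f 18 19 20
f 18 20 4
f 19 1 2
f 19 2 20
f 20 2 3
f 20 3 4
f 22 21 24
f 22 24 23
f 24 21 25
f 24 25 23
f 25 21 26
f 25 26 23
f 26 21 27
f 26 27 23
f 27 21 28
f 27 28 23
f 28 21 29
f 28 29 23
f 29 21 30
f 29 30 23
f 30 21 31
f 30 31 23
f 31 21 32
f 31 32 23
f 32 21 33
f 32 33 23
f 33 21 34
f 33 34 23
f 34 21 35
f 34 35 23
f 35 21 36
f 35 36 23
f 36 21 37
f 36 37 23
f 37 21 22
f 37 22 23
f 39 41 38
f 42 39 38
f 38 41 40
f 40 42 38
f 39 45 41
f 43 39 42
f 43 45 39
f 41 45 40
f 44 42 40
f 40 45 44
f 44 43 42
f 45 43 44
f 47 49 46
f 50 47 46
f 46 49 48
f 48 50 46
f 47 53 49
f 51 47 50
f 51 53 47
f 49 53 48
f 52 50 48
f 48 53 52
f 52 51 50
f 53 51 52



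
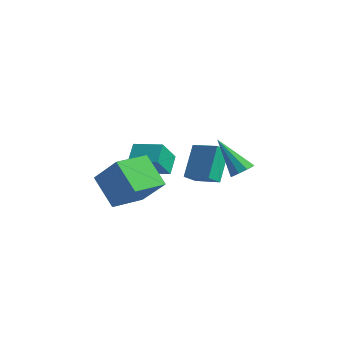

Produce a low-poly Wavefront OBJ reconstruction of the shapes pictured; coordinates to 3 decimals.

v -4.165 3.009 -4.569
v -3.934 1.932 -3.326
v -4.607 3.794 -3.807
v -4.376 2.717 -2.564
v -2.744 3.583 -4.336
v -2.513 2.506 -3.093
v -3.186 4.368 -3.574
v -2.955 3.291 -2.331
v -3.47 -0.66 -3.356
v -2.003 -0.607 -1.841
v -3.383 1.182 -3.505
v -1.916 1.235 -1.989
v -2.064 -0.835 -4.711
v -0.597 -0.782 -3.195
v -1.977 1.007 -4.859
v -0.51 1.06 -3.344
v 2.643 2.813 -2.023
v 3.088 3.019 -1.627
v 1.297 2.567 -0.377
v 2.853 3.351 -1.77
v 2.52 3.431 -2.031
v 2.244 3.221 -2.288
v 2.155 2.821 -2.421
v 2.295 2.417 -2.367
v 2.597 2.198 -2.152
v 2.921 2.267 -1.876
v 3.115 2.591 -1.669
v -0.997 2.728 -3.604
v -1.51 3.846 -2.065
v -0.968 3.469 -4.133
v -1.481 4.586 -2.594
v 0.421 2.914 -3.266
v -0.092 4.031 -1.727
v 0.45 3.654 -3.795
v -0.063 4.772 -2.256
f 2 4 1
f 5 2 1
f 1 4 3
f 3 5 1
f 2 8 4
f 6 2 5
f 6 8 2
f 4 8 3
f 7 5 3
f 3 8 7
f 7 6 5
f 8 6 7
f 10 12 9
f 13 10 9
f 9 12 11
f 11 13 9
f 10 16 12
f 14 10 13
f 14 16 10
f 12 16 11
f 15 13 11
f 11 16 15
f 15 14 13
f 16 14 15
f 18 17 20
f 18 20 19
f 20 17 21
f 20 21 19
f 21 17 22
f 21 22 19
f 22 17 23
f 22 23 19
f 23 17 24
f 23 24 19
f 24 17 25
f 24 25 19
f 25 17 26
f 25 26 19
f 26 17 27
f 26 27 19
f 27 17 18
f 27 18 19
f 29 31 28
f 32 29 28
f 28 31 30
f 30 32 28
f 29 35 31
f 33 29 32
f 33 35 29
f 31 35 30
f 34 32 30
f 30 35 34
f 34 33 32
f 35 33 34



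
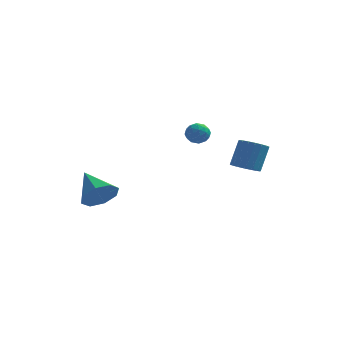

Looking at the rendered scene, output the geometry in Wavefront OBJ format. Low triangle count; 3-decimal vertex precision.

v -2.854 -4.473 1.951
v -2.344 -4.631 2.725
v -3.866 -3.347 2.849
v -2.086 -4.086 2.332
v -2.278 -3.768 1.716
v -2.807 -3.863 1.238
v -3.363 -4.315 1.178
v -3.621 -4.86 1.57
v -3.429 -5.178 2.186
v -2.9 -5.083 2.665
v 2.749 0.823 2.039
v 3.417 0.483 2.075
v 3.699 1.177 3.397
v 3.031 1.517 3.361
v 3.486 0.766 1.911
v 3.768 1.46 3.234
v 3.409 1.06 1.774
v 3.691 1.754 3.096
v 3.202 1.307 1.688
v 3.484 2.001 3.011
v 2.905 1.459 1.672
v 3.187 2.152 2.995
v 2.577 1.484 1.729
v 2.859 2.178 3.052
v 2.283 1.379 1.847
v 2.565 2.072 3.169
v 2.081 1.163 2.003
v 2.363 1.857 3.325
v 2.012 0.88 2.166
v 2.294 1.574 3.489
v 2.089 0.586 2.304
v 2.371 1.28 3.626
v 2.296 0.339 2.389
v 2.578 1.033 3.712
v 2.593 0.188 2.405
v 2.875 0.881 3.728
v 2.921 0.162 2.348
v 3.203 0.856 3.671
v 3.215 0.268 2.231
v 3.497 0.961 3.553
v -0.126 2.035 3.882
v 0.448 2.071 4.19
v 0.212 1.189 3.35
v 0.786 1.225 3.658
v 0.249 1.055 3.987
v 0.04 1.578 4.316
v 0.62 1.682 3.224
v 0.411 2.205 3.553
v 0.909 1.852 3.783
v 0.679 1.465 4.255
v -0.019 1.795 3.285
v -0.249 1.408 3.757
v 0.131 2.128 4.082
v 0.529 1.132 3.458
v 0.213 1.033 3.651
v 0.55 1.054 3.832
v -0.108 1.838 4.156
v 0.229 1.859 4.337
v 0.112 1.262 4.219
v 0.431 1.401 3.203
v 0.768 1.422 3.384
v 0.11 2.206 3.708
v 0.447 2.227 3.889
v 0.548 1.998 3.321
v 0.739 2.02 4.024
v 0.938 1.522 3.712
v 0.84 1.791 3.457
v 0.718 2.099 3.65
v 0.605 1.792 4.302
v 0.803 1.295 3.989
v 0.488 1.195 4.183
v 0.365 1.503 4.376
v 0.875 1.664 4.063
v -0.143 1.965 3.551
v 0.055 1.468 3.238
v 0.295 1.757 3.164
v 0.172 2.065 3.357
v -0.278 1.738 3.828
v -0.079 1.24 3.516
v -0.058 1.161 3.89
v -0.18 1.469 4.083
v -0.215 1.596 3.477
f 2 1 4
f 2 4 3
f 4 1 5
f 4 5 3
f 5 1 6
f 5 6 3
f 6 1 7
f 6 7 3
f 7 1 8
f 7 8 3
f 8 1 9
f 8 9 3
f 9 1 10
f 9 10 3
f 10 1 2
f 10 2 3
f 12 11 15
f 12 15 13
f 13 15 16
f 13 16 14
f 15 11 17
f 15 17 16
f 16 17 18
f 16 18 14
f 17 11 19
f 17 19 18
f 18 19 20
f 18 20 14
f 19 11 21
f 19 21 20
f 20 21 22
f 20 22 14
f 21 11 23
f 21 23 22
f 22 23 24
f 22 24 14
f 23 11 25
f 23 25 24
f 24 25 26
f 24 26 14
f 25 11 27
f 25 27 26
f 26 27 28
f 26 28 14
f 27 11 29
f 27 29 28
f 28 29 30
f 28 30 14
f 29 11 31
f 29 31 30
f 30 31 32
f 30 32 14
f 31 11 33
f 31 33 32
f 32 33 34
f 32 34 14
f 33 11 35
f 33 35 34
f 34 35 36
f 34 36 14
f 35 11 37
f 35 37 36
f 36 37 38
f 36 38 14
f 37 11 39
f 37 39 38
f 38 39 40
f 38 40 14
f 39 11 12
f 39 12 40
f 40 12 13
f 40 13 14
f 41 78 57
f 78 52 81
f 57 81 46
f 78 81 57
f 41 57 53
f 57 46 58
f 53 58 42
f 57 58 53
f 41 53 62
f 53 42 63
f 62 63 48
f 53 63 62
f 41 62 74
f 62 48 77
f 74 77 51
f 62 77 74
f 41 74 78
f 74 51 82
f 78 82 52
f 74 82 78
f 42 58 69
f 58 46 72
f 69 72 50
f 58 72 69
f 46 81 59
f 81 52 80
f 59 80 45
f 81 80 59
f 52 82 79
f 82 51 75
f 79 75 43
f 82 75 79
f 51 77 76
f 77 48 64
f 76 64 47
f 77 64 76
f 48 63 68
f 63 42 65
f 68 65 49
f 63 65 68
f 44 70 56
f 70 50 71
f 56 71 45
f 70 71 56
f 44 56 54
f 56 45 55
f 54 55 43
f 56 55 54
f 44 54 61
f 54 43 60
f 61 60 47
f 54 60 61
f 44 61 66
f 61 47 67
f 66 67 49
f 61 67 66
f 44 66 70
f 66 49 73
f 70 73 50
f 66 73 70
f 45 71 59
f 71 50 72
f 59 72 46
f 71 72 59
f 43 55 79
f 55 45 80
f 79 80 52
f 55 80 79
f 47 60 76
f 60 43 75
f 76 75 51
f 60 75 76
f 49 67 68
f 67 47 64
f 68 64 48
f 67 64 68
f 50 73 69
f 73 49 65
f 69 65 42
f 73 65 69



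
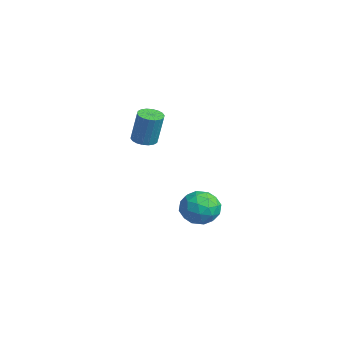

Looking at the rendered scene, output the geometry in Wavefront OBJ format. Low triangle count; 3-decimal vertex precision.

v 0.933 2.191 -3.166
v 2.1 2.479 -3.299
v 1.32 0.361 -3.741
v 2.487 0.649 -3.874
v 1.998 0.598 -2.769
v 1.76 1.729 -2.414
v 1.66 1.111 -4.626
v 1.422 2.242 -4.271
v 2.55 1.811 -4.201
v 2.758 1.495 -3.053
v 0.662 1.345 -3.987
v 0.87 1.029 -2.839
v 1.483 2.496 -3.182
v 1.937 0.344 -3.858
v 1.65 0.315 -3.208
v 2.336 0.484 -3.286
v 1.283 2.055 -2.662
v 1.968 2.224 -2.74
v 1.909 1.119 -2.428
v 1.452 0.616 -4.3
v 2.137 0.785 -4.378
v 1.084 2.356 -3.754
v 1.77 2.525 -3.832
v 1.511 1.721 -4.612
v 2.433 2.272 -3.791
v 2.66 1.197 -4.128
v 2.174 1.468 -4.571
v 2.034 2.133 -4.362
v 2.556 2.086 -3.116
v 2.783 1.011 -3.454
v 2.496 0.981 -2.804
v 2.355 1.646 -2.595
v 2.82 1.694 -3.646
v 0.637 1.829 -3.586
v 0.864 0.754 -3.924
v 1.065 1.194 -4.445
v 0.924 1.859 -4.236
v 0.76 1.643 -2.912
v 0.987 0.568 -3.249
v 1.386 0.707 -2.678
v 1.246 1.372 -2.469
v 0.6 1.146 -3.394
v 1.841 -1.74 2.106
v 2.548 -1.747 1.967
v 2.925 -1.507 3.875
v 2.219 -1.5 4.014
v 2.473 -1.437 1.943
v 2.851 -1.196 3.851
v 2.274 -1.186 1.95
v 2.651 -0.945 3.859
v 1.989 -1.045 1.989
v 2.366 -0.805 3.897
v 1.674 -1.042 2.051
v 2.052 -0.802 3.959
v 1.393 -1.177 2.124
v 1.77 -0.937 4.032
v 1.2 -1.424 2.193
v 1.578 -1.183 4.101
v 1.135 -1.733 2.245
v 1.512 -1.493 4.153
v 1.209 -2.044 2.269
v 1.587 -1.803 4.177
v 1.409 -2.295 2.261
v 1.786 -2.054 4.17
v 1.694 -2.435 2.223
v 2.071 -2.195 4.131
v 2.008 -2.438 2.161
v 2.386 -2.198 4.069
v 2.29 -2.303 2.088
v 2.667 -2.063 3.996
v 2.482 -2.057 2.019
v 2.86 -1.816 3.927
f 1 38 17
f 38 12 41
f 17 41 6
f 38 41 17
f 1 17 13
f 17 6 18
f 13 18 2
f 17 18 13
f 1 13 22
f 13 2 23
f 22 23 8
f 13 23 22
f 1 22 34
f 22 8 37
f 34 37 11
f 22 37 34
f 1 34 38
f 34 11 42
f 38 42 12
f 34 42 38
f 2 18 29
f 18 6 32
f 29 32 10
f 18 32 29
f 6 41 19
f 41 12 40
f 19 40 5
f 41 40 19
f 12 42 39
f 42 11 35
f 39 35 3
f 42 35 39
f 11 37 36
f 37 8 24
f 36 24 7
f 37 24 36
f 8 23 28
f 23 2 25
f 28 25 9
f 23 25 28
f 4 30 16
f 30 10 31
f 16 31 5
f 30 31 16
f 4 16 14
f 16 5 15
f 14 15 3
f 16 15 14
f 4 14 21
f 14 3 20
f 21 20 7
f 14 20 21
f 4 21 26
f 21 7 27
f 26 27 9
f 21 27 26
f 4 26 30
f 26 9 33
f 30 33 10
f 26 33 30
f 5 31 19
f 31 10 32
f 19 32 6
f 31 32 19
f 3 15 39
f 15 5 40
f 39 40 12
f 15 40 39
f 7 20 36
f 20 3 35
f 36 35 11
f 20 35 36
f 9 27 28
f 27 7 24
f 28 24 8
f 27 24 28
f 10 33 29
f 33 9 25
f 29 25 2
f 33 25 29
f 44 43 47
f 44 47 45
f 45 47 48
f 45 48 46
f 47 43 49
f 47 49 48
f 48 49 50
f 48 50 46
f 49 43 51
f 49 51 50
f 50 51 52
f 50 52 46
f 51 43 53
f 51 53 52
f 52 53 54
f 52 54 46
f 53 43 55
f 53 55 54
f 54 55 56
f 54 56 46
f 55 43 57
f 55 57 56
f 56 57 58
f 56 58 46
f 57 43 59
f 57 59 58
f 58 59 60
f 58 60 46
f 59 43 61
f 59 61 60
f 60 61 62
f 60 62 46
f 61 43 63
f 61 63 62
f 62 63 64
f 62 64 46
f 63 43 65
f 63 65 64
f 64 65 66
f 64 66 46
f 65 43 67
f 65 67 66
f 66 67 68
f 66 68 46
f 67 43 69
f 67 69 68
f 68 69 70
f 68 70 46
f 69 43 71
f 69 71 70
f 70 71 72
f 70 72 46
f 71 43 44
f 71 44 72
f 72 44 45
f 72 45 46



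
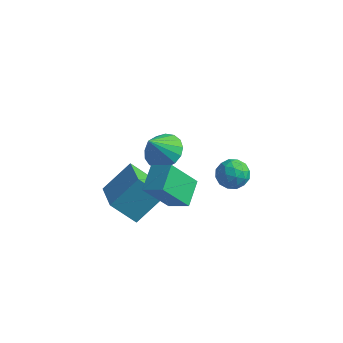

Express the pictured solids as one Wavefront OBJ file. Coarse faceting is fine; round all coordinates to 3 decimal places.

v -1.488 1.91 -4.025
v -0.586 2.201 -3.597
v -1.892 1.09 -2.615
v -0.9 2.567 -3.473
v -1.349 2.783 -3.476
v -1.829 2.799 -3.605
v -2.232 2.611 -3.83
v -2.464 2.263 -4.099
v -2.473 1.834 -4.351
v -2.256 1.422 -4.529
v -1.863 1.123 -4.591
v -1.384 1.004 -4.523
v -0.93 1.092 -4.341
v -0.603 1.368 -4.087
v -0.479 1.769 -3.818
v 0.83 -4.849 0.583
v 1.859 -4.914 1.158
v 0.628 -3.56 1.091
v 1.656 -3.625 1.666
v 1.744 -4.095 -0.966
v 2.772 -4.16 -0.391
v 1.541 -2.806 -0.458
v 2.57 -2.871 0.117
v -1.353 -2.049 -4.555
v -2.516 -2.399 -3.395
v -0.531 -0.796 -3.354
v -1.695 -1.146 -2.194
v -0.185 -3.514 -3.826
v -1.349 -3.864 -2.666
v 0.636 -2.261 -2.625
v -0.527 -2.611 -1.465
v 2.985 0.619 -1.402
v 3.612 0.602 -1.993
v 2.348 -0.442 -2.047
v 2.975 -0.459 -2.638
v 3.141 -0.701 -1.827
v 3.534 -0.045 -1.429
v 2.426 0.205 -2.611
v 2.819 0.861 -2.213
v 3.266 0.346 -2.741
v 3.708 -0.214 -2.256
v 2.252 0.374 -1.784
v 2.694 -0.186 -1.299
v 3.354 0.704 -1.641
v 2.606 -0.544 -2.399
v 2.703 -0.686 -1.922
v 3.072 -0.696 -2.27
v 3.309 0.323 -1.309
v 3.677 0.313 -1.657
v 3.4 -0.452 -1.559
v 2.283 -0.153 -2.383
v 2.651 -0.163 -2.731
v 2.888 0.856 -1.77
v 3.257 0.846 -2.118
v 2.56 0.612 -2.481
v 3.52 0.543 -2.428
v 3.146 -0.08 -2.807
v 2.823 0.31 -2.791
v 3.054 0.695 -2.557
v 3.779 0.214 -2.143
v 3.405 -0.409 -2.522
v 3.503 -0.551 -2.045
v 3.734 -0.166 -1.811
v 3.576 0.064 -2.583
v 2.555 0.569 -1.518
v 2.181 -0.054 -1.897
v 2.226 0.326 -2.229
v 2.457 0.711 -1.995
v 2.814 0.24 -1.233
v 2.44 -0.383 -1.612
v 2.906 -0.535 -1.483
v 3.137 -0.15 -1.249
v 2.384 0.096 -1.457
f 2 1 4
f 2 4 3
f 4 1 5
f 4 5 3
f 5 1 6
f 5 6 3
f 6 1 7
f 6 7 3
f 7 1 8
f 7 8 3
f 8 1 9
f 8 9 3
f 9 1 10
f 9 10 3
f 10 1 11
f 10 11 3
f 11 1 12
f 11 12 3
f 12 1 13
f 12 13 3
f 13 1 14
f 13 14 3
f 14 1 15
f 14 15 3
f 15 1 2
f 15 2 3
f 17 19 16
f 20 17 16
f 16 19 18
f 18 20 16
f 17 23 19
f 21 17 20
f 21 23 17
f 19 23 18
f 22 20 18
f 18 23 22
f 22 21 20
f 23 21 22
f 25 27 24
f 28 25 24
f 24 27 26
f 26 28 24
f 25 31 27
f 29 25 28
f 29 31 25
f 27 31 26
f 30 28 26
f 26 31 30
f 30 29 28
f 31 29 30
f 32 69 48
f 69 43 72
f 48 72 37
f 69 72 48
f 32 48 44
f 48 37 49
f 44 49 33
f 48 49 44
f 32 44 53
f 44 33 54
f 53 54 39
f 44 54 53
f 32 53 65
f 53 39 68
f 65 68 42
f 53 68 65
f 32 65 69
f 65 42 73
f 69 73 43
f 65 73 69
f 33 49 60
f 49 37 63
f 60 63 41
f 49 63 60
f 37 72 50
f 72 43 71
f 50 71 36
f 72 71 50
f 43 73 70
f 73 42 66
f 70 66 34
f 73 66 70
f 42 68 67
f 68 39 55
f 67 55 38
f 68 55 67
f 39 54 59
f 54 33 56
f 59 56 40
f 54 56 59
f 35 61 47
f 61 41 62
f 47 62 36
f 61 62 47
f 35 47 45
f 47 36 46
f 45 46 34
f 47 46 45
f 35 45 52
f 45 34 51
f 52 51 38
f 45 51 52
f 35 52 57
f 52 38 58
f 57 58 40
f 52 58 57
f 35 57 61
f 57 40 64
f 61 64 41
f 57 64 61
f 36 62 50
f 62 41 63
f 50 63 37
f 62 63 50
f 34 46 70
f 46 36 71
f 70 71 43
f 46 71 70
f 38 51 67
f 51 34 66
f 67 66 42
f 51 66 67
f 40 58 59
f 58 38 55
f 59 55 39
f 58 55 59
f 41 64 60
f 64 40 56
f 60 56 33
f 64 56 60



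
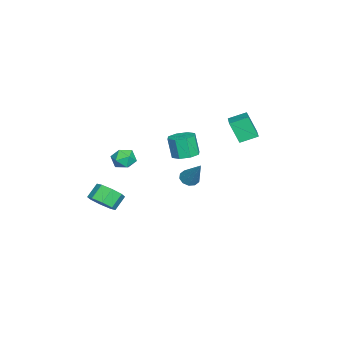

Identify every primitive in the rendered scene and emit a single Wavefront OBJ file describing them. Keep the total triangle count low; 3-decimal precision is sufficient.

v 3.44 -2.605 -1.775
v 4.094 -2.347 -1.263
v 3.414 -1.997 -0.572
v 2.76 -2.255 -1.085
v 3.903 -1.874 -1.69
v 3.224 -1.523 -1
v 3.441 -1.829 -2.168
v 2.762 -1.478 -1.478
v 2.978 -2.239 -2.415
v 2.299 -1.888 -1.725
v 2.786 -2.863 -2.288
v 2.106 -2.513 -1.597
v 2.976 -3.337 -1.86
v 2.297 -2.986 -1.17
v 3.438 -3.382 -1.382
v 2.759 -3.031 -0.692
v 3.901 -2.972 -1.135
v 3.222 -2.621 -0.445
v 3.141 -0.981 1.925
v 3.73 -0.529 2.009
v 3.83 -1.931 2.211
v 4.419 -1.479 2.295
v 3.853 -1.45 2.781
v 3.427 -0.863 2.605
v 4.133 -1.597 1.615
v 3.707 -1.01 1.439
v 4.342 -0.91 1.818
v 4.169 -0.819 2.538
v 3.391 -1.641 1.682
v 3.218 -1.55 2.402
v -0.578 1.063 0.267
v 0.069 1.501 0.481
v -0.156 1.196 1.787
v -0.802 0.757 1.573
v -0.452 1.837 0.469
v -0.677 1.532 1.775
v -1.047 1.719 0.339
v -1.272 1.414 1.646
v -1.367 1.216 0.167
v -1.591 0.911 1.473
v -1.224 0.624 0.053
v -1.449 0.319 1.359
v -0.703 0.288 0.065
v -0.928 -0.017 1.371
v -0.108 0.406 0.194
v -0.333 0.101 1.501
v 0.211 0.909 0.367
v -0.013 0.604 1.673
v -4.156 3.227 -0.024
v -4.375 2.578 1.299
v -4.549 4.222 0.398
v -4.769 3.573 1.722
v -2.671 3.627 0.418
v -2.891 2.978 1.742
v -3.065 4.622 0.841
v -3.284 3.973 2.164
v -3.692 0.536 -3.487
v -3.384 0.925 -3.859
v -2.768 1.404 -1.813
v -3.716 1.092 -3.762
v -4.038 1.046 -3.56
v -4.229 0.805 -3.33
v -4.214 0.462 -3.16
v -4.001 0.147 -3.115
v -3.669 -0.019 -3.212
v -3.347 0.027 -3.414
v -3.156 0.267 -3.644
v -3.171 0.61 -3.814
f 2 1 5
f 2 5 3
f 3 5 6
f 3 6 4
f 5 1 7
f 5 7 6
f 6 7 8
f 6 8 4
f 7 1 9
f 7 9 8
f 8 9 10
f 8 10 4
f 9 1 11
f 9 11 10
f 10 11 12
f 10 12 4
f 11 1 13
f 11 13 12
f 12 13 14
f 12 14 4
f 13 1 15
f 13 15 14
f 14 15 16
f 14 16 4
f 15 1 17
f 15 17 16
f 16 17 18
f 16 18 4
f 17 1 2
f 17 2 18
f 18 2 3
f 18 3 4
f 19 30 24
f 19 24 20
f 19 20 26
f 19 26 29
f 19 29 30
f 20 24 28
f 24 30 23
f 30 29 21
f 29 26 25
f 26 20 27
f 22 28 23
f 22 23 21
f 22 21 25
f 22 25 27
f 22 27 28
f 23 28 24
f 21 23 30
f 25 21 29
f 27 25 26
f 28 27 20
f 32 31 35
f 32 35 33
f 33 35 36
f 33 36 34
f 35 31 37
f 35 37 36
f 36 37 38
f 36 38 34
f 37 31 39
f 37 39 38
f 38 39 40
f 38 40 34
f 39 31 41
f 39 41 40
f 40 41 42
f 40 42 34
f 41 31 43
f 41 43 42
f 42 43 44
f 42 44 34
f 43 31 45
f 43 45 44
f 44 45 46
f 44 46 34
f 45 31 47
f 45 47 46
f 46 47 48
f 46 48 34
f 47 31 32
f 47 32 48
f 48 32 33
f 48 33 34
f 50 52 49
f 53 50 49
f 49 52 51
f 51 53 49
f 50 56 52
f 54 50 53
f 54 56 50
f 52 56 51
f 55 53 51
f 51 56 55
f 55 54 53
f 56 54 55
f 58 57 60
f 58 60 59
f 60 57 61
f 60 61 59
f 61 57 62
f 61 62 59
f 62 57 63
f 62 63 59
f 63 57 64
f 63 64 59
f 64 57 65
f 64 65 59
f 65 57 66
f 65 66 59
f 66 57 67
f 66 67 59
f 67 57 68
f 67 68 59
f 68 57 58
f 68 58 59



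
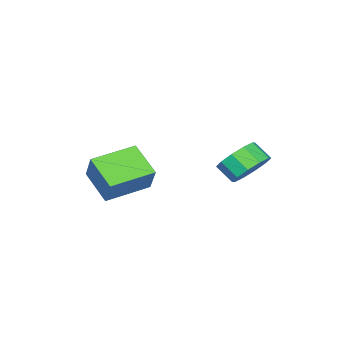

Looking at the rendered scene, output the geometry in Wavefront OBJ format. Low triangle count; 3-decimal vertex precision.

v -3.288 2.008 -1.205
v -2.2 1.95 -1.209
v -2.243 1.095 -0.518
v -3.332 1.152 -0.515
v -2.385 2.362 -0.709
v -2.428 1.507 -0.019
v -2.915 2.64 -0.399
v -2.958 1.784 0.291
v -3.588 2.675 -0.397
v -3.631 1.82 0.293
v -4.146 2.456 -0.704
v -4.189 1.601 -0.013
v -4.377 2.065 -1.202
v -4.42 1.21 -0.511
v -4.192 1.653 -1.701
v -4.235 0.798 -1.011
v -3.662 1.376 -2.011
v -3.705 0.52 -1.321
v -2.989 1.34 -2.013
v -3.032 0.485 -1.323
v -2.431 1.559 -1.707
v -2.474 0.704 -1.016
v 2.195 -1.817 -1.828
v 1.625 -3.24 -0.865
v 0.288 -0.849 -1.526
v -0.282 -2.271 -0.563
v 2.742 -1.149 -0.517
v 2.172 -2.571 0.446
v 0.835 -0.18 -0.215
v 0.265 -1.603 0.748
f 2 1 5
f 2 5 3
f 3 5 6
f 3 6 4
f 5 1 7
f 5 7 6
f 6 7 8
f 6 8 4
f 7 1 9
f 7 9 8
f 8 9 10
f 8 10 4
f 9 1 11
f 9 11 10
f 10 11 12
f 10 12 4
f 11 1 13
f 11 13 12
f 12 13 14
f 12 14 4
f 13 1 15
f 13 15 14
f 14 15 16
f 14 16 4
f 15 1 17
f 15 17 16
f 16 17 18
f 16 18 4
f 17 1 19
f 17 19 18
f 18 19 20
f 18 20 4
f 19 1 21
f 19 21 20
f 20 21 22
f 20 22 4
f 21 1 2
f 21 2 22
f 22 2 3
f 22 3 4
f 24 26 23
f 27 24 23
f 23 26 25
f 25 27 23
f 24 30 26
f 28 24 27
f 28 30 24
f 26 30 25
f 29 27 25
f 25 30 29
f 29 28 27
f 30 28 29



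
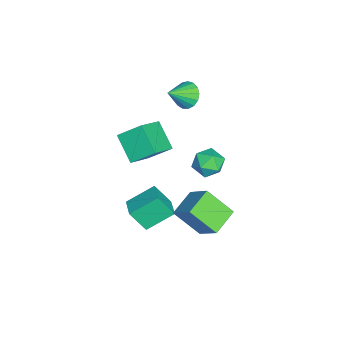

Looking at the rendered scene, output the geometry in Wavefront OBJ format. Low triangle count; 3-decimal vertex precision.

v -4.165 1.335 2.21
v -3.874 0.84 1.441
v -3.175 0.365 3.21
v -3.57 1.183 1.472
v -3.402 1.561 1.673
v -3.409 1.887 1.996
v -3.589 2.087 2.369
v -3.902 2.114 2.705
v -4.274 1.964 2.927
v -4.622 1.669 2.985
v -4.865 1.298 2.866
v -4.948 0.935 2.596
v -4.851 0.664 2.238
v -4.597 0.547 1.873
v -4.245 0.61 1.585
v 3.658 3.286 -2.8
v 3.388 1.736 -1.365
v 2.146 4.026 -2.286
v 1.876 2.475 -0.851
v 4.644 4.365 -1.449
v 4.374 2.814 -0.014
v 3.132 5.104 -0.935
v 2.862 3.554 0.5
v -1.774 3.672 -2.499
v -1.041 2.893 -2.414
v -2.599 3.047 -1.106
v -1.866 2.268 -1.021
v -1.594 3.285 -0.817
v -1.084 3.671 -1.678
v -2.556 2.269 -1.842
v -2.046 2.655 -2.703
v -1.525 2.026 -2.009
v -0.93 2.654 -1.375
v -2.71 3.286 -2.145
v -2.115 3.914 -1.511
v -3.642 -1.663 -1.216
v -3.728 -0.239 -0.134
v -2.367 -0.651 -2.446
v -2.453 0.773 -1.364
v -1.967 -2.413 -0.096
v -2.053 -0.989 0.986
v -0.692 -1.401 -1.326
v -0.778 0.023 -0.244
v 1.11 -0.399 -4.66
v 1.135 -1.361 -3.235
v 0.388 1.141 -3.607
v 0.413 0.178 -2.182
v 2.387 0.022 -4.398
v 2.412 -0.941 -2.973
v 1.665 1.561 -3.345
v 1.69 0.599 -1.92
f 2 1 4
f 2 4 3
f 4 1 5
f 4 5 3
f 5 1 6
f 5 6 3
f 6 1 7
f 6 7 3
f 7 1 8
f 7 8 3
f 8 1 9
f 8 9 3
f 9 1 10
f 9 10 3
f 10 1 11
f 10 11 3
f 11 1 12
f 11 12 3
f 12 1 13
f 12 13 3
f 13 1 14
f 13 14 3
f 14 1 15
f 14 15 3
f 15 1 2
f 15 2 3
f 17 19 16
f 20 17 16
f 16 19 18
f 18 20 16
f 17 23 19
f 21 17 20
f 21 23 17
f 19 23 18
f 22 20 18
f 18 23 22
f 22 21 20
f 23 21 22
f 24 35 29
f 24 29 25
f 24 25 31
f 24 31 34
f 24 34 35
f 25 29 33
f 29 35 28
f 35 34 26
f 34 31 30
f 31 25 32
f 27 33 28
f 27 28 26
f 27 26 30
f 27 30 32
f 27 32 33
f 28 33 29
f 26 28 35
f 30 26 34
f 32 30 31
f 33 32 25
f 37 39 36
f 40 37 36
f 36 39 38
f 38 40 36
f 37 43 39
f 41 37 40
f 41 43 37
f 39 43 38
f 42 40 38
f 38 43 42
f 42 41 40
f 43 41 42
f 45 47 44
f 48 45 44
f 44 47 46
f 46 48 44
f 45 51 47
f 49 45 48
f 49 51 45
f 47 51 46
f 50 48 46
f 46 51 50
f 50 49 48
f 51 49 50



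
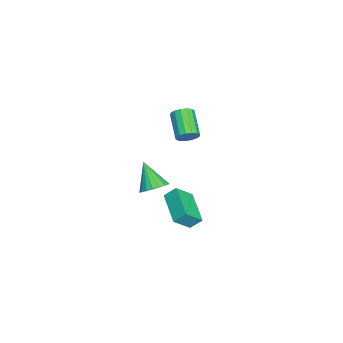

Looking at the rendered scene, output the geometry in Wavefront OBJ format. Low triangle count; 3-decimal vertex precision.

v -2.245 -0.368 3.189
v -1.86 -0.439 3.781
v -3.37 -0.943 4.703
v -3.755 -0.872 4.111
v -1.974 -0.09 3.783
v -3.484 -0.594 4.706
v -2.162 0.185 3.626
v -3.672 -0.319 4.549
v -2.371 0.311 3.352
v -3.882 -0.193 4.275
v -2.547 0.256 3.034
v -4.057 -0.248 3.957
v -2.642 0.033 2.758
v -4.152 -0.471 3.681
v -2.63 -0.297 2.597
v -4.14 -0.801 3.519
v -2.516 -0.646 2.594
v -4.026 -1.15 3.517
v -2.328 -0.921 2.751
v -3.838 -1.425 3.674
v -2.118 -1.047 3.025
v -3.629 -1.551 3.948
v -1.943 -0.992 3.343
v -3.453 -1.496 4.266
v -1.848 -0.769 3.619
v -3.358 -1.273 4.542
v 1.249 -1.829 1.402
v 1.985 -2.162 1.751
v 0.251 -2.571 2.798
v 1.96 -1.81 1.92
v 1.794 -1.461 1.987
v 1.52 -1.186 1.938
v 1.193 -1.037 1.783
v 0.876 -1.046 1.552
v 0.634 -1.209 1.291
v 0.513 -1.496 1.053
v 0.538 -1.848 0.883
v 0.704 -2.196 0.817
v 0.978 -2.472 0.866
v 1.306 -2.62 1.021
v 1.622 -2.612 1.252
v 1.864 -2.448 1.513
v 2.681 -0.213 1.622
v 3.291 -1.033 2.594
v 2.588 0.449 2.24
v 3.197 -0.372 3.211
v 4.563 0.552 1.089
v 5.172 -0.269 2.06
v 4.469 1.213 1.706
v 5.079 0.393 2.678
f 2 1 5
f 2 5 3
f 3 5 6
f 3 6 4
f 5 1 7
f 5 7 6
f 6 7 8
f 6 8 4
f 7 1 9
f 7 9 8
f 8 9 10
f 8 10 4
f 9 1 11
f 9 11 10
f 10 11 12
f 10 12 4
f 11 1 13
f 11 13 12
f 12 13 14
f 12 14 4
f 13 1 15
f 13 15 14
f 14 15 16
f 14 16 4
f 15 1 17
f 15 17 16
f 16 17 18
f 16 18 4
f 17 1 19
f 17 19 18
f 18 19 20
f 18 20 4
f 19 1 21
f 19 21 20
f 20 21 22
f 20 22 4
f 21 1 23
f 21 23 22
f 22 23 24
f 22 24 4
f 23 1 25
f 23 25 24
f 24 25 26
f 24 26 4
f 25 1 2
f 25 2 26
f 26 2 3
f 26 3 4
f 28 27 30
f 28 30 29
f 30 27 31
f 30 31 29
f 31 27 32
f 31 32 29
f 32 27 33
f 32 33 29
f 33 27 34
f 33 34 29
f 34 27 35
f 34 35 29
f 35 27 36
f 35 36 29
f 36 27 37
f 36 37 29
f 37 27 38
f 37 38 29
f 38 27 39
f 38 39 29
f 39 27 40
f 39 40 29
f 40 27 41
f 40 41 29
f 41 27 42
f 41 42 29
f 42 27 28
f 42 28 29
f 44 46 43
f 47 44 43
f 43 46 45
f 45 47 43
f 44 50 46
f 48 44 47
f 48 50 44
f 46 50 45
f 49 47 45
f 45 50 49
f 49 48 47
f 50 48 49



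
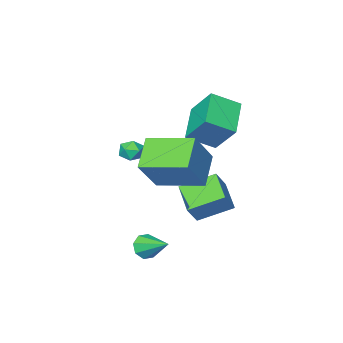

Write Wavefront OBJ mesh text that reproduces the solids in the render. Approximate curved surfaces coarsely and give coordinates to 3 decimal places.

v 3.729 1.637 -3.293
v 4.279 1.553 -2.977
v 3.511 2.943 -2.567
v 4.339 1.796 -3.397
v 4.042 1.946 -3.757
v 3.561 1.915 -3.844
v 3.178 1.72 -3.608
v 3.118 1.477 -3.188
v 3.415 1.327 -2.828
v 3.896 1.359 -2.741
v 0.554 1.721 0.974
v 1.722 2.173 2.572
v 1.531 2.629 0.003
v 2.698 3.081 1.601
v 1.762 -0.001 0.579
v 2.929 0.451 2.177
v 2.738 0.907 -0.392
v 3.906 1.359 1.206
v -1.137 -0.457 0.038
v -2.295 -1.702 0.886
v -1.367 0.672 1.381
v -2.525 -0.573 2.23
v 0.005 -1.047 0.73
v -1.153 -2.292 1.579
v -0.225 0.082 2.074
v -1.383 -1.163 2.922
v 1.183 -2.746 -0.453
v 1.55 -2.877 -0.949
v 0.89 -3.723 -0.411
v 1.257 -3.854 -0.907
v 1.518 -3.705 -0.352
v 1.699 -3.101 -0.378
v 0.741 -3.499 -0.982
v 0.922 -2.895 -1.008
v 1.277 -3.343 -1.276
v 1.757 -3.47 -0.886
v 0.683 -3.13 -0.474
v 1.163 -3.257 -0.084
v 0.334 -0.311 -2.394
v -0.976 0.511 -1.664
v 0.821 1.028 -3.029
v -0.489 1.85 -2.298
v 0.969 -0.11 -1.482
v -0.341 0.712 -0.751
v 1.456 1.229 -2.116
v 0.146 2.051 -1.386
f 2 1 4
f 2 4 3
f 4 1 5
f 4 5 3
f 5 1 6
f 5 6 3
f 6 1 7
f 6 7 3
f 7 1 8
f 7 8 3
f 8 1 9
f 8 9 3
f 9 1 10
f 9 10 3
f 10 1 2
f 10 2 3
f 12 14 11
f 15 12 11
f 11 14 13
f 13 15 11
f 12 18 14
f 16 12 15
f 16 18 12
f 14 18 13
f 17 15 13
f 13 18 17
f 17 16 15
f 18 16 17
f 20 22 19
f 23 20 19
f 19 22 21
f 21 23 19
f 20 26 22
f 24 20 23
f 24 26 20
f 22 26 21
f 25 23 21
f 21 26 25
f 25 24 23
f 26 24 25
f 27 38 32
f 27 32 28
f 27 28 34
f 27 34 37
f 27 37 38
f 28 32 36
f 32 38 31
f 38 37 29
f 37 34 33
f 34 28 35
f 30 36 31
f 30 31 29
f 30 29 33
f 30 33 35
f 30 35 36
f 31 36 32
f 29 31 38
f 33 29 37
f 35 33 34
f 36 35 28
f 40 42 39
f 43 40 39
f 39 42 41
f 41 43 39
f 40 46 42
f 44 40 43
f 44 46 40
f 42 46 41
f 45 43 41
f 41 46 45
f 45 44 43
f 46 44 45



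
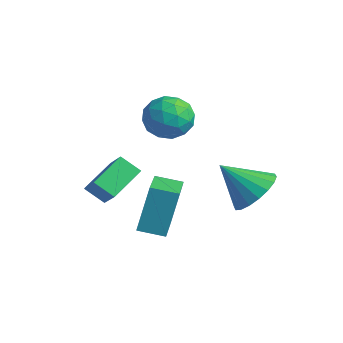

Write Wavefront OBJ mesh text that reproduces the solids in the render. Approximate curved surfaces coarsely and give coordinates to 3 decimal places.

v 1.977 0.231 -4.139
v 1.831 0.905 -2.348
v 2.698 0.936 -4.346
v 2.552 1.611 -2.555
v 3.248 -0.911 -3.605
v 3.102 -0.236 -1.814
v 3.969 -0.205 -3.812
v 3.823 0.469 -2.021
v 0.293 3.379 -1.911
v 0.675 2.802 -1.161
v -1.195 3.318 -1.199
v -0.813 2.741 -0.449
v -0.541 3.721 -0.528
v 0.379 3.758 -0.968
v -0.899 2.362 -1.392
v 0.021 2.399 -1.832
v -0.062 2.173 -0.841
v 0.16 3.013 -0.307
v -0.68 3.107 -2.053
v -0.458 3.947 -1.519
v 0.614 3.096 -1.598
v -1.134 3.024 -0.762
v -0.974 3.6 -0.808
v -0.75 3.261 -0.367
v 0.44 3.658 -1.485
v 0.665 3.319 -1.044
v -0.049 3.859 -0.672
v -1.185 2.801 -1.316
v -0.96 2.462 -0.875
v 0.23 2.859 -1.993
v 0.454 2.52 -1.552
v -0.471 2.261 -1.688
v 0.406 2.387 -0.97
v -0.468 2.351 -0.551
v -0.519 2.128 -1.105
v 0.021 2.15 -1.364
v 0.536 2.881 -0.656
v -0.338 2.845 -0.237
v -0.178 3.421 -0.283
v 0.362 3.443 -0.542
v 0.103 2.511 -0.467
v -0.182 3.275 -2.123
v -1.056 3.239 -1.704
v -0.882 2.677 -1.818
v -0.342 2.699 -2.077
v -0.052 3.769 -1.809
v -0.926 3.733 -1.39
v -0.541 3.97 -0.996
v -0.001 3.992 -1.255
v -0.623 3.609 -1.893
v 0.339 -0.632 -2.858
v 0.064 0.715 -2.187
v -0.698 -0.351 -3.846
v -0.973 0.996 -3.175
v 0.993 -0.216 -3.425
v 0.718 1.131 -2.754
v -0.044 0.065 -4.413
v -0.319 1.412 -3.742
v 3.807 3.795 -3.277
v 4.199 4.415 -2.526
v 2.833 2.965 -2.083
v 3.822 4.651 -2.67
v 3.442 4.717 -2.934
v 3.135 4.601 -3.266
v 2.961 4.325 -3.6
v 2.954 3.944 -3.87
v 3.117 3.533 -4.023
v 3.416 3.174 -4.028
v 3.793 2.938 -3.884
v 4.172 2.872 -3.62
v 4.48 2.988 -3.288
v 4.654 3.265 -2.954
v 4.661 3.646 -2.683
v 4.498 4.056 -2.531
f 2 4 1
f 5 2 1
f 1 4 3
f 3 5 1
f 2 8 4
f 6 2 5
f 6 8 2
f 4 8 3
f 7 5 3
f 3 8 7
f 7 6 5
f 8 6 7
f 9 46 25
f 46 20 49
f 25 49 14
f 46 49 25
f 9 25 21
f 25 14 26
f 21 26 10
f 25 26 21
f 9 21 30
f 21 10 31
f 30 31 16
f 21 31 30
f 9 30 42
f 30 16 45
f 42 45 19
f 30 45 42
f 9 42 46
f 42 19 50
f 46 50 20
f 42 50 46
f 10 26 37
f 26 14 40
f 37 40 18
f 26 40 37
f 14 49 27
f 49 20 48
f 27 48 13
f 49 48 27
f 20 50 47
f 50 19 43
f 47 43 11
f 50 43 47
f 19 45 44
f 45 16 32
f 44 32 15
f 45 32 44
f 16 31 36
f 31 10 33
f 36 33 17
f 31 33 36
f 12 38 24
f 38 18 39
f 24 39 13
f 38 39 24
f 12 24 22
f 24 13 23
f 22 23 11
f 24 23 22
f 12 22 29
f 22 11 28
f 29 28 15
f 22 28 29
f 12 29 34
f 29 15 35
f 34 35 17
f 29 35 34
f 12 34 38
f 34 17 41
f 38 41 18
f 34 41 38
f 13 39 27
f 39 18 40
f 27 40 14
f 39 40 27
f 11 23 47
f 23 13 48
f 47 48 20
f 23 48 47
f 15 28 44
f 28 11 43
f 44 43 19
f 28 43 44
f 17 35 36
f 35 15 32
f 36 32 16
f 35 32 36
f 18 41 37
f 41 17 33
f 37 33 10
f 41 33 37
f 52 54 51
f 55 52 51
f 51 54 53
f 53 55 51
f 52 58 54
f 56 52 55
f 56 58 52
f 54 58 53
f 57 55 53
f 53 58 57
f 57 56 55
f 58 56 57
f 60 59 62
f 60 62 61
f 62 59 63
f 62 63 61
f 63 59 64
f 63 64 61
f 64 59 65
f 64 65 61
f 65 59 66
f 65 66 61
f 66 59 67
f 66 67 61
f 67 59 68
f 67 68 61
f 68 59 69
f 68 69 61
f 69 59 70
f 69 70 61
f 70 59 71
f 70 71 61
f 71 59 72
f 71 72 61
f 72 59 73
f 72 73 61
f 73 59 74
f 73 74 61
f 74 59 60
f 74 60 61



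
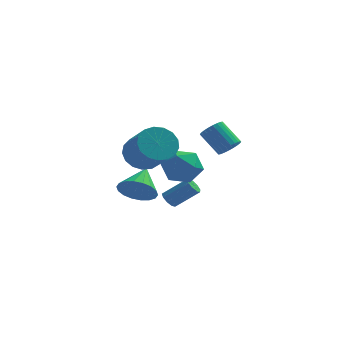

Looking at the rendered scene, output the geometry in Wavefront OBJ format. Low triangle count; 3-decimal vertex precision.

v 2.965 -0.818 1.304
v 3.234 -1.178 1.787
v 2.364 -0.522 2.759
v 2.095 -0.162 2.276
v 3.388 -0.972 1.786
v 2.518 -0.316 2.759
v 3.478 -0.742 1.712
v 2.608 -0.086 2.684
v 3.49 -0.524 1.576
v 2.62 0.132 2.548
v 3.422 -0.351 1.398
v 2.552 0.305 2.37
v 3.284 -0.249 1.205
v 2.414 0.407 2.178
v 3.098 -0.233 1.028
v 2.228 0.423 2
v 2.891 -0.307 0.893
v 2.021 0.349 1.865
v 2.696 -0.458 0.821
v 1.826 0.198 1.793
v 2.542 -0.664 0.821
v 1.672 -0.008 1.794
v 2.452 -0.894 0.896
v 1.582 -0.238 1.868
v 2.44 -1.112 1.032
v 1.57 -0.456 2.004
v 2.508 -1.285 1.21
v 1.638 -0.629 2.182
v 2.646 -1.387 1.402
v 1.776 -0.731 2.375
v 2.832 -1.403 1.58
v 1.962 -0.747 2.552
v 3.039 -1.329 1.715
v 2.169 -0.673 2.687
v -0.012 1.81 -3.464
v 0.303 1.621 -3.832
v 1.506 1.66 -2.825
v 1.192 1.85 -2.456
v 0.301 1.976 -3.844
v 1.505 2.016 -2.837
v 0.153 2.254 -3.678
v 1.357 2.294 -2.671
v -0.072 2.324 -3.412
v 1.132 2.364 -2.405
v -0.269 2.154 -3.17
v 0.935 2.193 -2.163
v -0.346 1.823 -3.065
v 0.858 1.862 -2.058
v -0.266 1.486 -3.147
v 0.937 1.525 -2.14
v -0.068 1.301 -3.377
v 1.136 1.34 -2.37
v 0.157 1.354 -3.647
v 1.36 1.393 -2.64
v -1.03 -1.277 1.076
v -0.582 -1.732 0.281
v 0.218 -3.159 1.549
v -0.23 -2.703 2.344
v -0.249 -1.41 0.433
v 0.551 -2.836 1.702
v -0.095 -1.057 0.733
v 0.705 -2.483 2.001
v -0.155 -0.754 1.112
v 0.645 -2.181 2.38
v -0.415 -0.571 1.482
v 0.385 -1.998 2.75
v -0.817 -0.55 1.759
v -0.016 -1.977 3.027
v -1.267 -0.695 1.88
v -0.467 -2.122 3.148
v -1.663 -0.973 1.816
v -0.863 -2.4 3.084
v -1.914 -1.321 1.583
v -1.114 -2.748 2.851
v -1.962 -1.659 1.234
v -1.162 -3.086 2.502
v -1.797 -1.909 0.848
v -0.997 -3.336 2.117
v -1.457 -2.014 0.515
v -0.656 -3.441 1.783
v -1.018 -1.95 0.31
v -0.218 -3.377 1.578
v -1.64 3.047 -3.482
v -0.607 2.916 -3.682
v -1.28 4.513 -2.578
v -0.752 3.177 -4.047
v -1.073 3.412 -4.3
v -1.506 3.575 -4.392
v -1.966 3.633 -4.303
v -2.361 3.576 -4.052
v -2.613 3.413 -3.688
v -2.673 3.178 -3.283
v -2.528 2.917 -2.918
v -2.207 2.682 -2.665
v -1.774 2.519 -2.573
v -1.314 2.46 -2.662
v -0.919 2.518 -2.913
v -0.667 2.681 -3.277
v 1.032 2.607 -1.01
v 1.688 1.742 -1.304
v -0.388 1.478 -0.856
v 0.268 0.613 -1.15
v 0.418 1.121 -0.157
v 1.295 1.819 -0.252
v 0.005 1.401 -1.908
v 0.882 2.099 -2.003
v 1.053 0.997 -1.858
v 1.309 0.823 -0.777
v -0.009 2.397 -1.383
v 0.247 2.223 -0.302
f 2 1 5
f 2 5 3
f 3 5 6
f 3 6 4
f 5 1 7
f 5 7 6
f 6 7 8
f 6 8 4
f 7 1 9
f 7 9 8
f 8 9 10
f 8 10 4
f 9 1 11
f 9 11 10
f 10 11 12
f 10 12 4
f 11 1 13
f 11 13 12
f 12 13 14
f 12 14 4
f 13 1 15
f 13 15 14
f 14 15 16
f 14 16 4
f 15 1 17
f 15 17 16
f 16 17 18
f 16 18 4
f 17 1 19
f 17 19 18
f 18 19 20
f 18 20 4
f 19 1 21
f 19 21 20
f 20 21 22
f 20 22 4
f 21 1 23
f 21 23 22
f 22 23 24
f 22 24 4
f 23 1 25
f 23 25 24
f 24 25 26
f 24 26 4
f 25 1 27
f 25 27 26
f 26 27 28
f 26 28 4
f 27 1 29
f 27 29 28
f 28 29 30
f 28 30 4
f 29 1 31
f 29 31 30
f 30 31 32
f 30 32 4
f 31 1 33
f 31 33 32
f 32 33 34
f 32 34 4
f 33 1 2
f 33 2 34
f 34 2 3
f 34 3 4
f 36 35 39
f 36 39 37
f 37 39 40
f 37 40 38
f 39 35 41
f 39 41 40
f 40 41 42
f 40 42 38
f 41 35 43
f 41 43 42
f 42 43 44
f 42 44 38
f 43 35 45
f 43 45 44
f 44 45 46
f 44 46 38
f 45 35 47
f 45 47 46
f 46 47 48
f 46 48 38
f 47 35 49
f 47 49 48
f 48 49 50
f 48 50 38
f 49 35 51
f 49 51 50
f 50 51 52
f 50 52 38
f 51 35 53
f 51 53 52
f 52 53 54
f 52 54 38
f 53 35 36
f 53 36 54
f 54 36 37
f 54 37 38
f 56 55 59
f 56 59 57
f 57 59 60
f 57 60 58
f 59 55 61
f 59 61 60
f 60 61 62
f 60 62 58
f 61 55 63
f 61 63 62
f 62 63 64
f 62 64 58
f 63 55 65
f 63 65 64
f 64 65 66
f 64 66 58
f 65 55 67
f 65 67 66
f 66 67 68
f 66 68 58
f 67 55 69
f 67 69 68
f 68 69 70
f 68 70 58
f 69 55 71
f 69 71 70
f 70 71 72
f 70 72 58
f 71 55 73
f 71 73 72
f 72 73 74
f 72 74 58
f 73 55 75
f 73 75 74
f 74 75 76
f 74 76 58
f 75 55 77
f 75 77 76
f 76 77 78
f 76 78 58
f 77 55 79
f 77 79 78
f 78 79 80
f 78 80 58
f 79 55 81
f 79 81 80
f 80 81 82
f 80 82 58
f 81 55 56
f 81 56 82
f 82 56 57
f 82 57 58
f 84 83 86
f 84 86 85
f 86 83 87
f 86 87 85
f 87 83 88
f 87 88 85
f 88 83 89
f 88 89 85
f 89 83 90
f 89 90 85
f 90 83 91
f 90 91 85
f 91 83 92
f 91 92 85
f 92 83 93
f 92 93 85
f 93 83 94
f 93 94 85
f 94 83 95
f 94 95 85
f 95 83 96
f 95 96 85
f 96 83 97
f 96 97 85
f 97 83 98
f 97 98 85
f 98 83 84
f 98 84 85
f 99 110 104
f 99 104 100
f 99 100 106
f 99 106 109
f 99 109 110
f 100 104 108
f 104 110 103
f 110 109 101
f 109 106 105
f 106 100 107
f 102 108 103
f 102 103 101
f 102 101 105
f 102 105 107
f 102 107 108
f 103 108 104
f 101 103 110
f 105 101 109
f 107 105 106
f 108 107 100

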